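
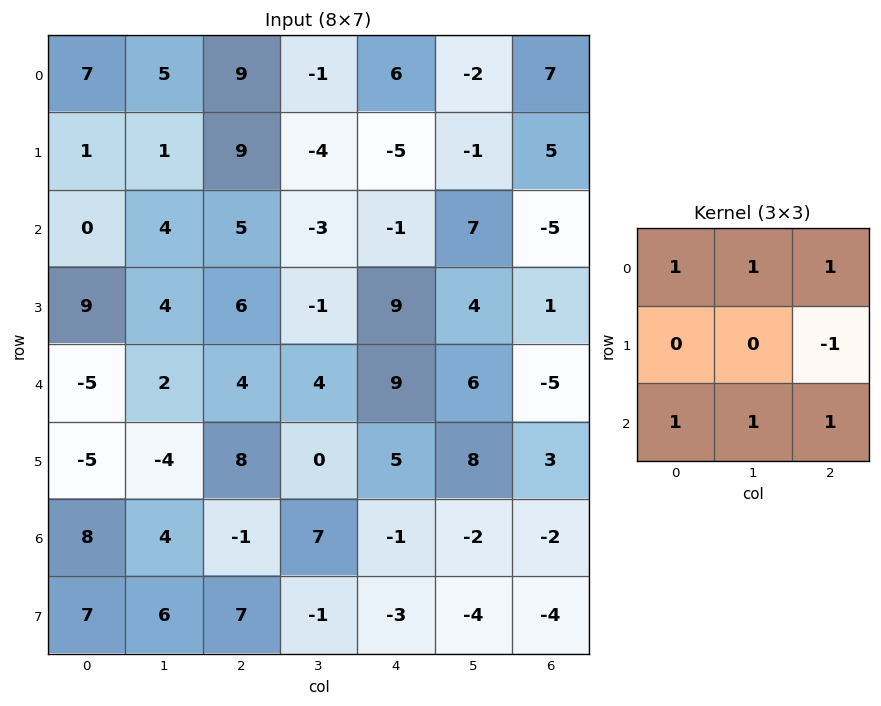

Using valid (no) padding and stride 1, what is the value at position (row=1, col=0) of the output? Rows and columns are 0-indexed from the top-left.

25

The receptive field on the input at this output position is [1 1 9 / 0 4 5 / 9 4 6]. Elementwise product with the kernel and sum: 1·1 + 1·1 + 9·1 + 5·-1 + 9·1 + 4·1 + 6·1.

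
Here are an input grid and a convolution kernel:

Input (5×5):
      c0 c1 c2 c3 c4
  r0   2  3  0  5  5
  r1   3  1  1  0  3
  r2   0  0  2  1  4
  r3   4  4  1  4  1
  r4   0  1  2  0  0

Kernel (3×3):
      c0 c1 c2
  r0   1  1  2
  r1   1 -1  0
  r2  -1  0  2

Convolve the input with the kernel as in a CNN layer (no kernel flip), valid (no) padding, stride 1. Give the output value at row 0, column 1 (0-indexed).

15

The receptive field on the input at this output position is [3 0 5 / 1 1 0 / 0 2 1]. Elementwise product with the kernel and sum: 3·1 + 0·1 + 5·2 + 1·1 + 1·-1 + 0·-1 + 1·2.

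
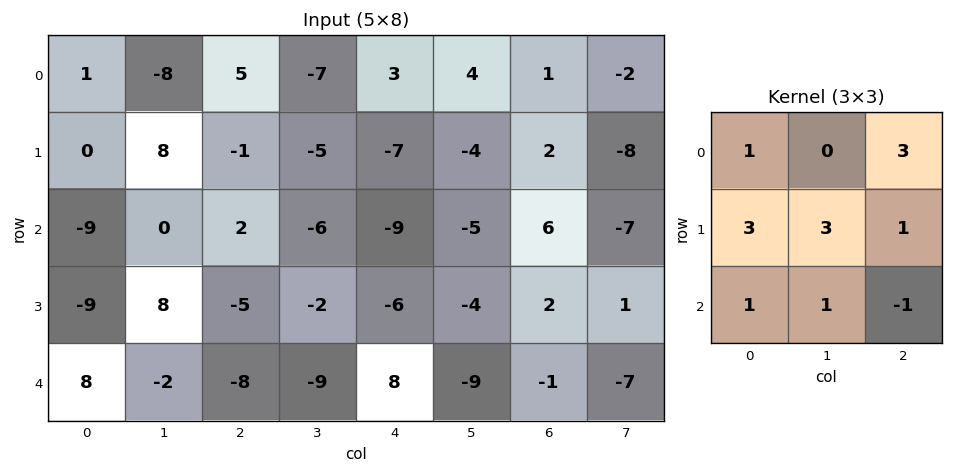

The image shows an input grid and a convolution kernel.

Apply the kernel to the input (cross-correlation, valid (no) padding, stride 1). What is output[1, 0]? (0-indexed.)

The receptive field on the input at this output position is [0 8 -1 / -9 0 2 / -9 8 -5]. Elementwise product with the kernel and sum: 0·1 + -1·3 + -9·3 + 0·3 + 2·1 + -9·1 + 8·1 + -5·-1.

-24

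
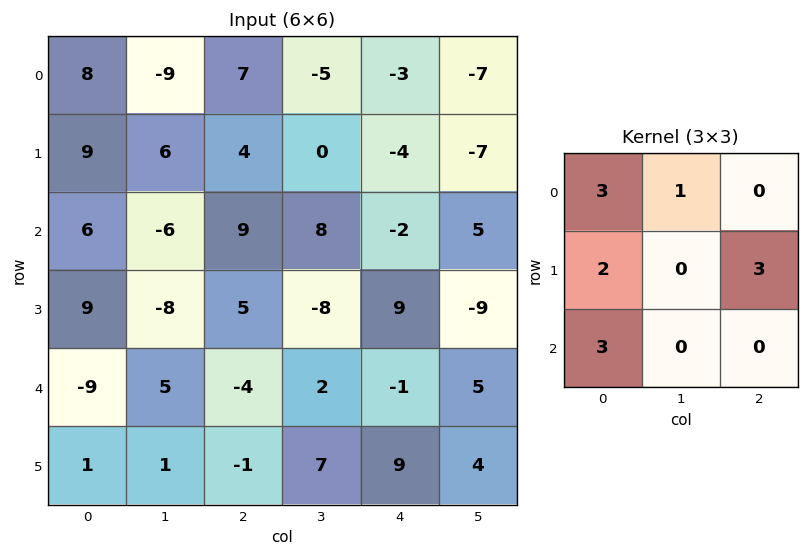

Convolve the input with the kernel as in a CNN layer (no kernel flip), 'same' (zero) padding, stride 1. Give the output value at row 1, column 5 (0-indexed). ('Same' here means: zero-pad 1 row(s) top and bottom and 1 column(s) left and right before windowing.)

The receptive field on the zero-padded input at this output position is [-3 -7 0 / -4 -7 0 / -2 5 0]. Elementwise product with the kernel and sum: -3·3 + -7·1 + -4·2 + 0·3 + -2·3.

-30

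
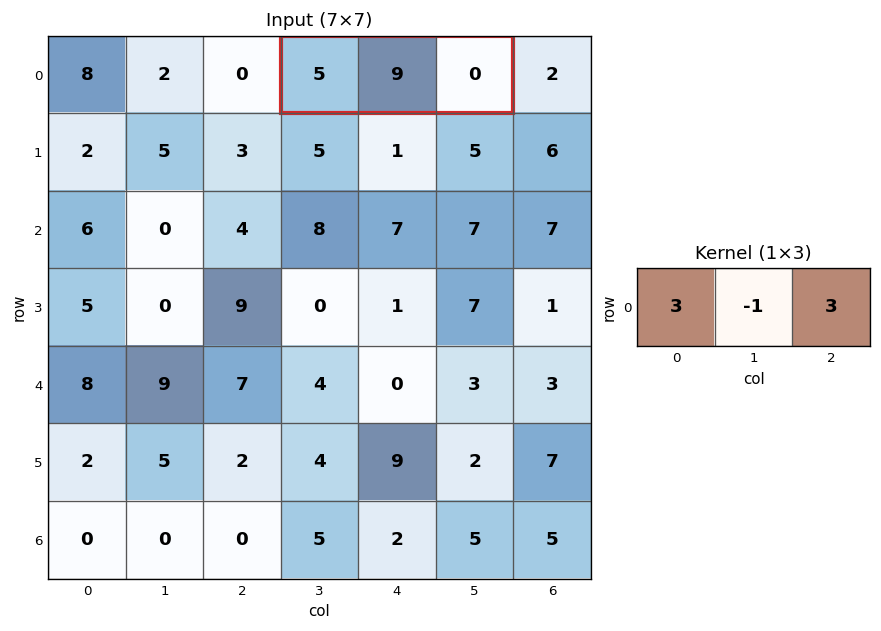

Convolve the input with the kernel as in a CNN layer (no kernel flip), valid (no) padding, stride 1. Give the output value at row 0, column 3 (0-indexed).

The receptive field on the input at this output position is [5 9 0]. Elementwise product with the kernel and sum: 5·3 + 9·-1 + 0·3.

6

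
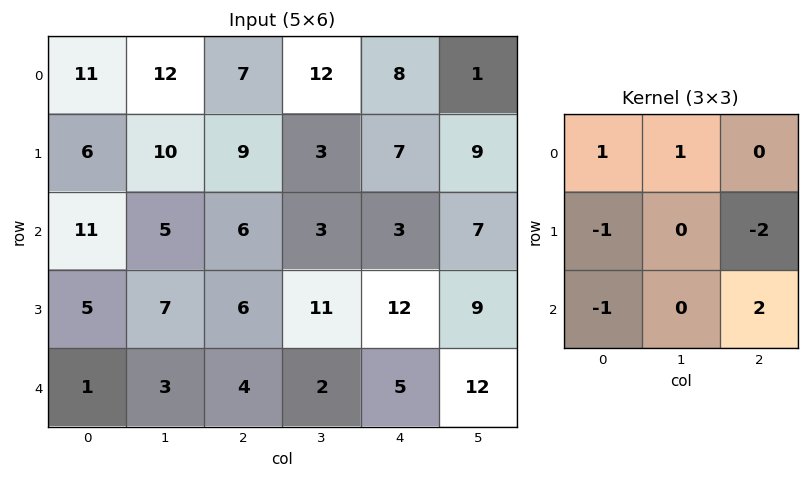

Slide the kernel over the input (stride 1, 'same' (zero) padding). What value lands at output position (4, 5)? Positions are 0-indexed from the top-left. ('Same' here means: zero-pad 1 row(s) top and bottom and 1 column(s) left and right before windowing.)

16

The receptive field on the zero-padded input at this output position is [12 9 0 / 5 12 0 / 0 0 0]. Elementwise product with the kernel and sum: 12·1 + 9·1 + 5·-1 + 0·-2 + 0·-1 + 0·2.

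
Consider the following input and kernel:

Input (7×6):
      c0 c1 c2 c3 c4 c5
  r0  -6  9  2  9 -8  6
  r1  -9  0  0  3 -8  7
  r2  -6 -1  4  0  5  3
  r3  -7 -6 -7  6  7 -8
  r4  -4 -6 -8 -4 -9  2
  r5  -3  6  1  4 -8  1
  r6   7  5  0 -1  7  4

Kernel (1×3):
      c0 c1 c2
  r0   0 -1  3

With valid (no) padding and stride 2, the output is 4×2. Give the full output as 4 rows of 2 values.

Output[0,0]: The receptive field on the input at this output position is [-6 9 2]. Elementwise product with the kernel and sum: 9·-1 + 2·3.

-3 -33
13 15
-18 -23
-5 22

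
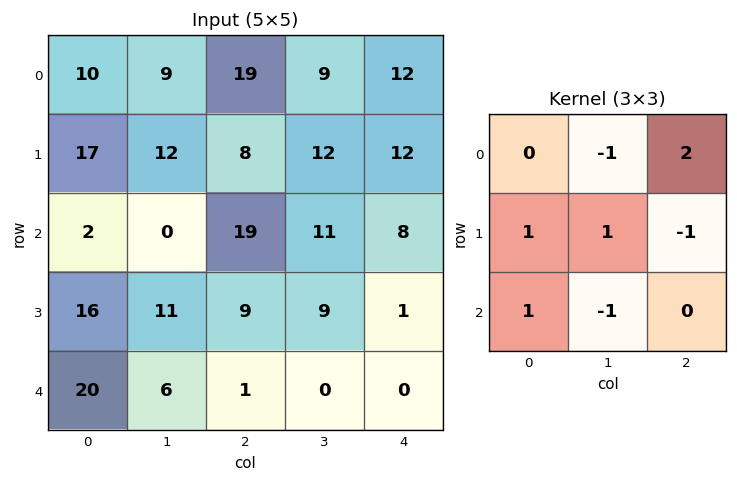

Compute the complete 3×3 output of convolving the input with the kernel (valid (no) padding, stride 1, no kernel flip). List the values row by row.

Output[0,0]: The receptive field on the input at this output position is [10 9 19 / 17 12 8 / 2 0 19]. Elementwise product with the kernel and sum: 9·-1 + 19·2 + 17·1 + 12·1 + 8·-1 + 2·1 + 0·-1.
Output[0,1]: The receptive field on the input at this output position is [9 19 9 / 12 8 12 / 0 19 11]. Elementwise product with the kernel and sum: 19·-1 + 9·2 + 12·1 + 8·1 + 12·-1 + 0·1 + 19·-1.

52 -12 31
-8 26 34
70 19 23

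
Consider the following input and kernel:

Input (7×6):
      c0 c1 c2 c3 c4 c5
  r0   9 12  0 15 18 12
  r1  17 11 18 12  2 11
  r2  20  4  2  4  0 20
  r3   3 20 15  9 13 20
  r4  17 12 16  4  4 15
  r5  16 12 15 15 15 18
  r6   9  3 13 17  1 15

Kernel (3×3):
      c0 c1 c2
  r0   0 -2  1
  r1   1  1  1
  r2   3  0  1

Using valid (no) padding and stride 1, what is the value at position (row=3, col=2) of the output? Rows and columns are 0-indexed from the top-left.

The receptive field on the input at this output position is [15 9 13 / 16 4 4 / 15 15 15]. Elementwise product with the kernel and sum: 9·-2 + 13·1 + 16·1 + 4·1 + 4·1 + 15·3 + 15·1.

79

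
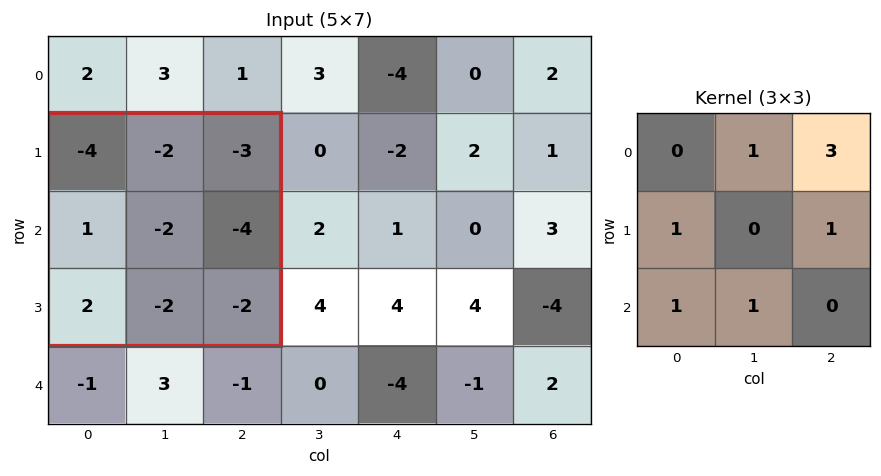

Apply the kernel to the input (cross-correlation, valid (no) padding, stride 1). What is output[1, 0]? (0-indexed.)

-14

The receptive field on the input at this output position is [-4 -2 -3 / 1 -2 -4 / 2 -2 -2]. Elementwise product with the kernel and sum: -2·1 + -3·3 + 1·1 + -4·1 + 2·1 + -2·1.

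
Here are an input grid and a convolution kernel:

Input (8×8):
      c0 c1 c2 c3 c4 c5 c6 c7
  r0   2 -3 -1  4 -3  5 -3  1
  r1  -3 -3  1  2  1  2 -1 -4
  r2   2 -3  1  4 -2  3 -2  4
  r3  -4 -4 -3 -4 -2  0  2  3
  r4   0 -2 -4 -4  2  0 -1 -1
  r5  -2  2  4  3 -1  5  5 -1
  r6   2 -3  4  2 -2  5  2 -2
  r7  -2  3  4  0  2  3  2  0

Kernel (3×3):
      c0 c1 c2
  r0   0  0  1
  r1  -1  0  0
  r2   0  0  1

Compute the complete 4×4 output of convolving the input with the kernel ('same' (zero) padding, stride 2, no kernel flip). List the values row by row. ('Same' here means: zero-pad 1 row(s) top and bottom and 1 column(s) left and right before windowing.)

Output[0,0]: The receptive field on the zero-padded input at this output position is [0 0 0 / 0 2 -3 / 0 -3 -3]. Elementwise product with the kernel and sum: 0·1 + 0·-1 + -3·1.

-3 5 -2 -9
-7 1 -2 -4
-2 1 9 2
5 6 6 -6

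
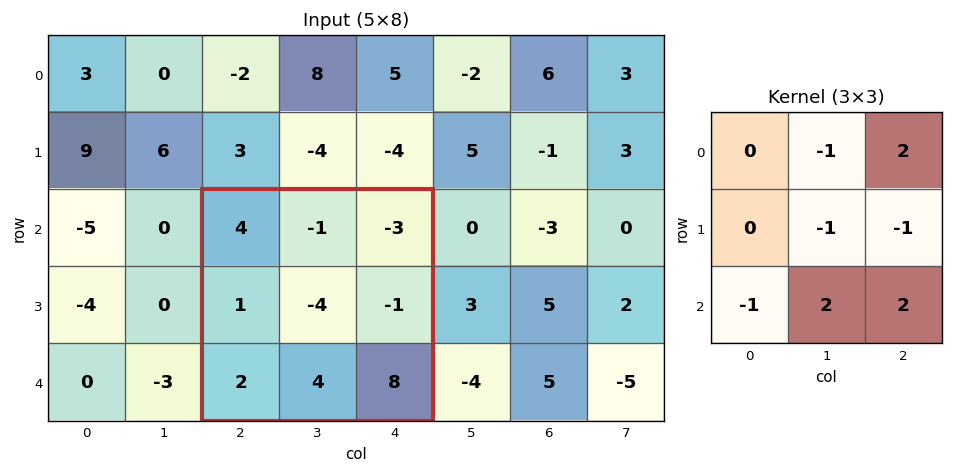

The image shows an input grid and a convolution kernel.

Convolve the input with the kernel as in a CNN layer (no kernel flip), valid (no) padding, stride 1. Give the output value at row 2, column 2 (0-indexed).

22

The receptive field on the input at this output position is [4 -1 -3 / 1 -4 -1 / 2 4 8]. Elementwise product with the kernel and sum: -1·-1 + -3·2 + -4·-1 + -1·-1 + 2·-1 + 4·2 + 8·2.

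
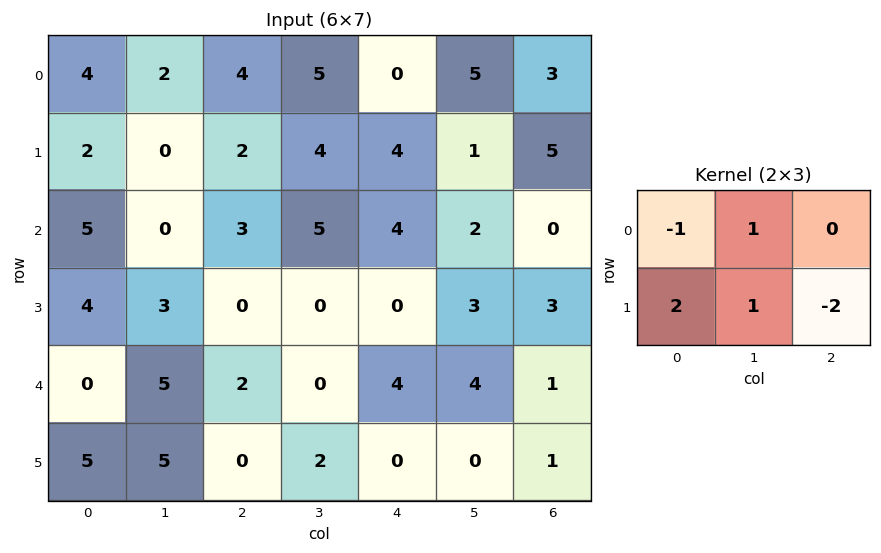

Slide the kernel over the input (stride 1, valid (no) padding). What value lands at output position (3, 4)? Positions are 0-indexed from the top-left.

13

The receptive field on the input at this output position is [0 3 3 / 4 4 1]. Elementwise product with the kernel and sum: 0·-1 + 3·1 + 4·2 + 4·1 + 1·-2.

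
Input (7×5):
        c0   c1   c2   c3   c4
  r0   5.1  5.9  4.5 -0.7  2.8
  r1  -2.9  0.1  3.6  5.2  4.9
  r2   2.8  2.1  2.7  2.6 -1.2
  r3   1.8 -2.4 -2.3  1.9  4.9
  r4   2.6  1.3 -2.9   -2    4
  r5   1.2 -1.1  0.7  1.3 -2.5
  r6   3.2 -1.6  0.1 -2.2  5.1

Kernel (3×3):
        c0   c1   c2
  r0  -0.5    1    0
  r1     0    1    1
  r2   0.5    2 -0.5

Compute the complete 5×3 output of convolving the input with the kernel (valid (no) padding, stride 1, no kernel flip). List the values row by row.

Output[0,0]: The receptive field on the input at this output position is [5.1 5.9 4.5 / -2.9 0.1 3.6 / 2.8 2.1 2.7]. Elementwise product with the kernel and sum: 5.1·-0.5 + 5.9·1 + 0.1·1 + 3.6·1 + 2.8·0.5 + 2.1·2 + 2.7·-0.5.

11.3 15.5 14.3
3.6 2.1 5
1.35 -2.9 0.6
-6.85 -5.8 9.25
-2.05 -1.05 -8.65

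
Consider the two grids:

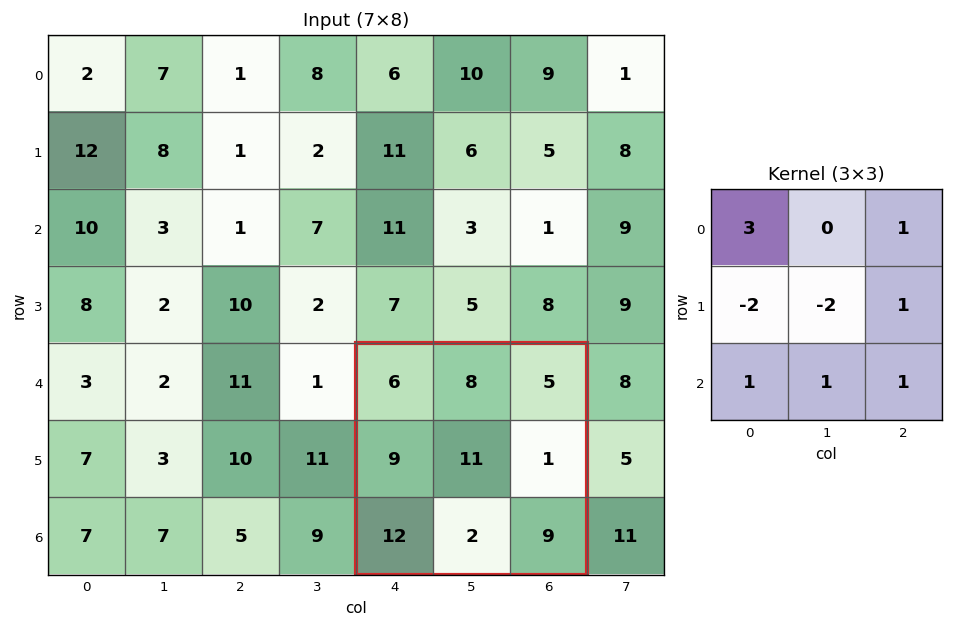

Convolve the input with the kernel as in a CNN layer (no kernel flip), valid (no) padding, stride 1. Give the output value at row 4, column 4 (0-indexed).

The receptive field on the input at this output position is [6 8 5 / 9 11 1 / 12 2 9]. Elementwise product with the kernel and sum: 6·3 + 5·1 + 9·-2 + 11·-2 + 1·1 + 12·1 + 2·1 + 9·1.

7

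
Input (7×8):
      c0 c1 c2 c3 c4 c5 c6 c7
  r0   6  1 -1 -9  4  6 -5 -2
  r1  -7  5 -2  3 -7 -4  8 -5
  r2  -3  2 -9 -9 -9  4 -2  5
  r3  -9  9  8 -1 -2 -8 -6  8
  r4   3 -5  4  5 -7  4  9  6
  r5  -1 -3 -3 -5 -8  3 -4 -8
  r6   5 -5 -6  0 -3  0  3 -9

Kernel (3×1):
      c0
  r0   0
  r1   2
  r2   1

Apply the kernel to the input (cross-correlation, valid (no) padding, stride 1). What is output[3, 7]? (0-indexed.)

4

The receptive field on the input at this output position is [8 / 6 / -8]. Elementwise product with the kernel and sum: 6·2 + -8·1.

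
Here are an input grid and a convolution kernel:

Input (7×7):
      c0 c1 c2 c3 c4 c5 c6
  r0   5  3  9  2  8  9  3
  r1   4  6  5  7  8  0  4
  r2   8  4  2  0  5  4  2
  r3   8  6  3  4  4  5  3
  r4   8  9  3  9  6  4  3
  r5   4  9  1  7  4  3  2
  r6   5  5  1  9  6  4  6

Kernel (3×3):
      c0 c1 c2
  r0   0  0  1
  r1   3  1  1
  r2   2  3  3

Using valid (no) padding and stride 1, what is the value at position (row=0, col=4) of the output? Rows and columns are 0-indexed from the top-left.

The receptive field on the input at this output position is [8 9 3 / 8 0 4 / 5 4 2]. Elementwise product with the kernel and sum: 3·1 + 8·3 + 0·1 + 4·1 + 5·2 + 4·3 + 2·3.

59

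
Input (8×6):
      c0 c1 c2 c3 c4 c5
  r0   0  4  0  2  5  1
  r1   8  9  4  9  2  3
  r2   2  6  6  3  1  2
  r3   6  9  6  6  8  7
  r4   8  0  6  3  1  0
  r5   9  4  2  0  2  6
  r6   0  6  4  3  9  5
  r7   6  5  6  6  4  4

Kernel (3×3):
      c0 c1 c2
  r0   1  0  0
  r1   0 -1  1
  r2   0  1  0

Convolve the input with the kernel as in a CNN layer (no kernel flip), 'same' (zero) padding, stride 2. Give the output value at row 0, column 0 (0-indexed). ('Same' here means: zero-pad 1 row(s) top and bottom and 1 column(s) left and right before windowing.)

12

The receptive field on the zero-padded input at this output position is [0 0 0 / 0 0 4 / 0 8 9]. Elementwise product with the kernel and sum: 0·1 + 0·-1 + 4·1 + 8·1.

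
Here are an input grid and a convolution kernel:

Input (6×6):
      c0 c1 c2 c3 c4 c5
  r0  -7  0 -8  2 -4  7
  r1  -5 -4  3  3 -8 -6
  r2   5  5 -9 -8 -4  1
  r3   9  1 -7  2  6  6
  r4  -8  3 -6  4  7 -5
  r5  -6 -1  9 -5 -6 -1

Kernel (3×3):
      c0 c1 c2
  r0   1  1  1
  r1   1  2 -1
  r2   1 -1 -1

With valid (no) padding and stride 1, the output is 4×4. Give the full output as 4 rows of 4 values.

-22 15 10 -7
33 3 -38 -38
14 -22 -47 -1
-7 -22 16 39

Output[0,0]: The receptive field on the input at this output position is [-7 0 -8 / -5 -4 3 / 5 5 -9]. Elementwise product with the kernel and sum: -7·1 + 0·1 + -8·1 + -5·1 + -4·2 + 3·-1 + 5·1 + 5·-1 + -9·-1.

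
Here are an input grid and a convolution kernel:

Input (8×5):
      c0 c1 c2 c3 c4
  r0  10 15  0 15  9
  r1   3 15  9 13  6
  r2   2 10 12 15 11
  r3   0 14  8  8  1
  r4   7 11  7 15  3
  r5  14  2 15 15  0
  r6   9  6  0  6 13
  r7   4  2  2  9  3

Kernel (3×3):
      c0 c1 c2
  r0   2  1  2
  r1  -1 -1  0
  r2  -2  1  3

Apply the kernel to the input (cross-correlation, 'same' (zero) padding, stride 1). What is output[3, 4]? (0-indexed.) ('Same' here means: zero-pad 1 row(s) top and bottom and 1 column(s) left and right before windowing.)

The receptive field on the zero-padded input at this output position is [15 11 0 / 8 1 0 / 15 3 0]. Elementwise product with the kernel and sum: 15·2 + 11·1 + 0·2 + 8·-1 + 1·-1 + 15·-2 + 3·1 + 0·3.

5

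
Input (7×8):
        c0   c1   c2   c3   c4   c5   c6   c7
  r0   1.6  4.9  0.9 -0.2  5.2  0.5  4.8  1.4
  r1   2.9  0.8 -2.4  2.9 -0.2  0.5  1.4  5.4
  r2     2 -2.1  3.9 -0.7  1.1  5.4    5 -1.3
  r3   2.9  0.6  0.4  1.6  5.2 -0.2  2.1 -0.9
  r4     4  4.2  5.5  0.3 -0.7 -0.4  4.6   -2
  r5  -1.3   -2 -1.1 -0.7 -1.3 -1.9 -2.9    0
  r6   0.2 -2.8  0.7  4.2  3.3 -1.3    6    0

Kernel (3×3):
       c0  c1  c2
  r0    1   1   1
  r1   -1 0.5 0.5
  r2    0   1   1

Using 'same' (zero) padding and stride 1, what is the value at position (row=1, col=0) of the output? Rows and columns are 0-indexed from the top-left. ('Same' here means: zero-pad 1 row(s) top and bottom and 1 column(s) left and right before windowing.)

The receptive field on the zero-padded input at this output position is [0 1.6 4.9 / 0 2.9 0.8 / 0 2 -2.1]. Elementwise product with the kernel and sum: 0·1 + 1.6·1 + 4.9·1 + 0·-1 + 2.9·0.5 + 0.8·0.5 + 2·1 + -2.1·1.

8.25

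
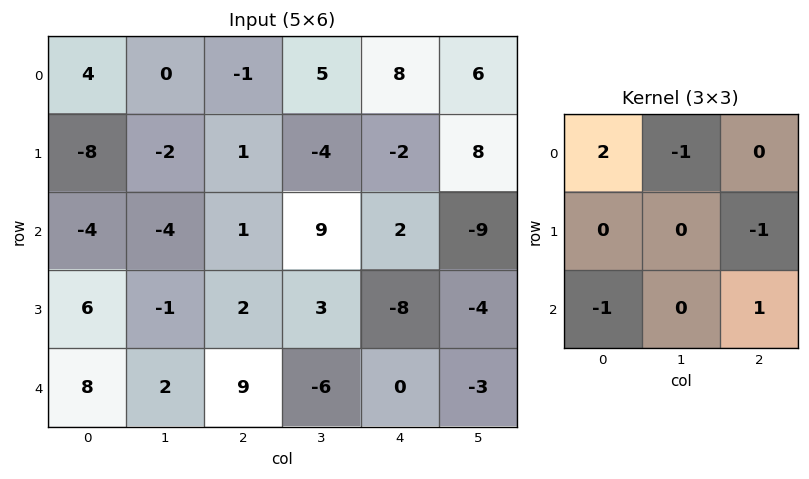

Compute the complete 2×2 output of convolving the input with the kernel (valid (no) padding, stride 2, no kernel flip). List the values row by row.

Output[0,0]: The receptive field on the input at this output position is [4 0 -1 / -8 -2 1 / -4 -4 1]. Elementwise product with the kernel and sum: 4·2 + 0·-1 + 1·-1 + -4·-1 + 1·1.
Output[0,1]: The receptive field on the input at this output position is [-1 5 8 / 1 -4 -2 / 1 9 2]. Elementwise product with the kernel and sum: -1·2 + 5·-1 + -2·-1 + 1·-1 + 2·1.

12 -4
-5 -8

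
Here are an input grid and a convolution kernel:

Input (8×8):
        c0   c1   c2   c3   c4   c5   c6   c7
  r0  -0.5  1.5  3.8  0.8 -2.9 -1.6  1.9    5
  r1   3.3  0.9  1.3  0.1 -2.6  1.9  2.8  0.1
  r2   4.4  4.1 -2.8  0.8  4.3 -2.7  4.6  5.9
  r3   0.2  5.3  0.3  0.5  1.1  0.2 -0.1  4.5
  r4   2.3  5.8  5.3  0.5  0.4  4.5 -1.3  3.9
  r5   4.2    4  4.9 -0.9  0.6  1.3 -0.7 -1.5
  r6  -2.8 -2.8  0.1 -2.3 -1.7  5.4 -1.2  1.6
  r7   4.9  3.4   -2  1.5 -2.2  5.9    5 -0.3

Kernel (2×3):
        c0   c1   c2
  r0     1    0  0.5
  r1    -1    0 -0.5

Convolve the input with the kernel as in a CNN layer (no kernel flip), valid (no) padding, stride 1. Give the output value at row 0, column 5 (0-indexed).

-1.05

The receptive field on the input at this output position is [-1.6 1.9 5 / 1.9 2.8 0.1]. Elementwise product with the kernel and sum: -1.6·1 + 5·0.5 + 1.9·-1 + 0.1·-0.5.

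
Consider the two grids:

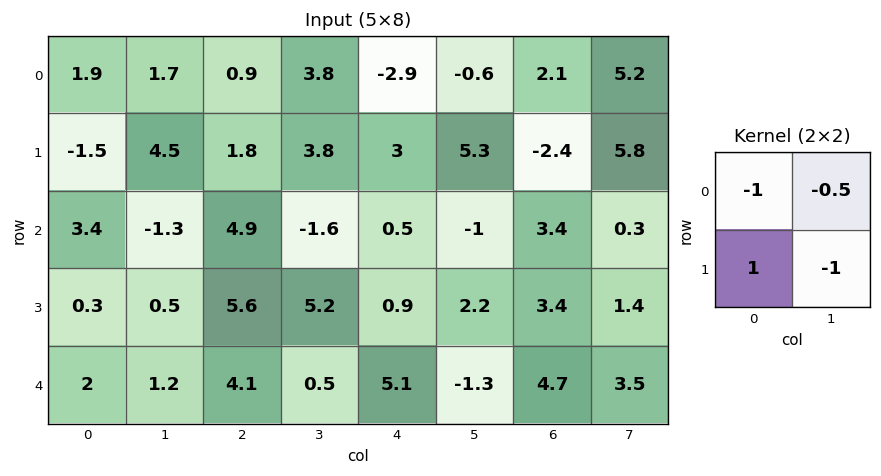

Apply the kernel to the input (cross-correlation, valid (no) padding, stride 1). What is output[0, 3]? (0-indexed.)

-1.55

The receptive field on the input at this output position is [3.8 -2.9 / 3.8 3]. Elementwise product with the kernel and sum: 3.8·-1 + -2.9·-0.5 + 3.8·1 + 3·-1.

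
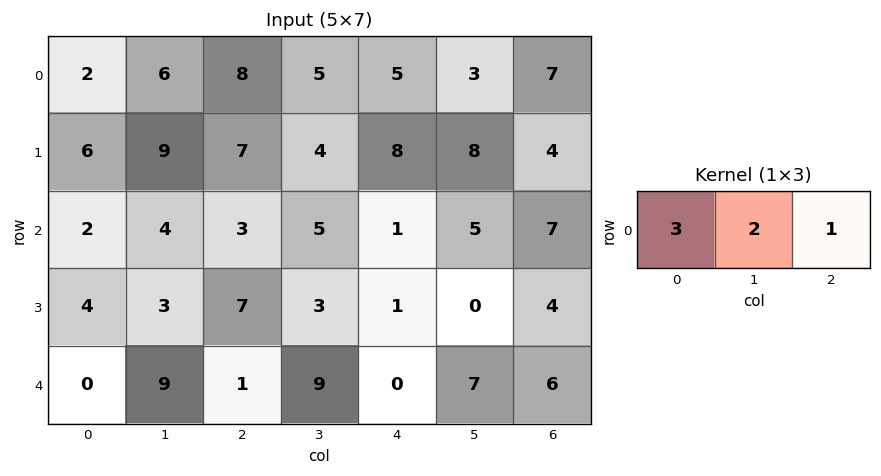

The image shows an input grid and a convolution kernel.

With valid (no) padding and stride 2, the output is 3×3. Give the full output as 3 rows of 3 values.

Output[0,0]: The receptive field on the input at this output position is [2 6 8]. Elementwise product with the kernel and sum: 2·3 + 6·2 + 8·1.
Output[0,1]: The receptive field on the input at this output position is [8 5 5]. Elementwise product with the kernel and sum: 8·3 + 5·2 + 5·1.

26 39 28
17 20 20
19 21 20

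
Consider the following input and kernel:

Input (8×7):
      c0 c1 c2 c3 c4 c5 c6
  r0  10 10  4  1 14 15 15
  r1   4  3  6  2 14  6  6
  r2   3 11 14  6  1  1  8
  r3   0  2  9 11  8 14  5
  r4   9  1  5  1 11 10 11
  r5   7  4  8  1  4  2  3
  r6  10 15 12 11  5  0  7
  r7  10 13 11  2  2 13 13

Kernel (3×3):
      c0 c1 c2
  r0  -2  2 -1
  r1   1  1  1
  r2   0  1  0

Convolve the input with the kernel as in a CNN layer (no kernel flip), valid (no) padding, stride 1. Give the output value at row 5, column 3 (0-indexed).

22

The receptive field on the input at this output position is [1 4 2 / 11 5 0 / 2 2 13]. Elementwise product with the kernel and sum: 1·-2 + 4·2 + 2·-1 + 11·1 + 5·1 + 0·1 + 2·1.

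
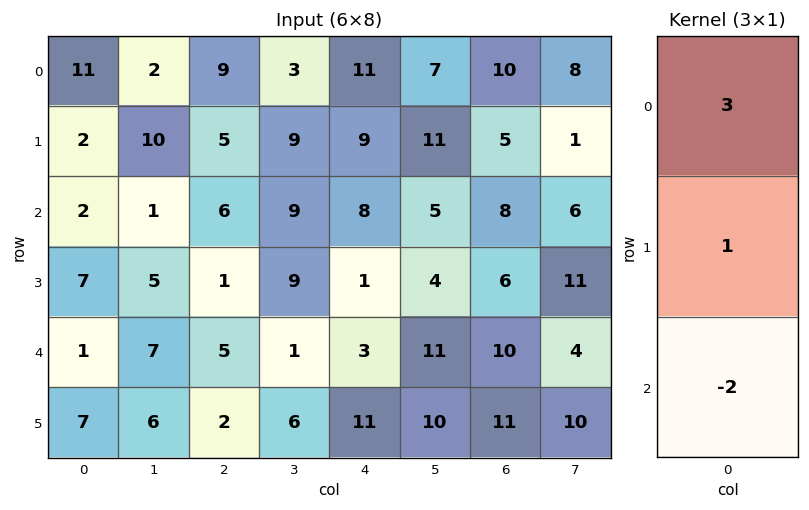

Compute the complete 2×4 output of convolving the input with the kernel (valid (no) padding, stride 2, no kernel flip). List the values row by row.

31 20 26 19
11 9 19 10

Output[0,0]: The receptive field on the input at this output position is [11 / 2 / 2]. Elementwise product with the kernel and sum: 11·3 + 2·1 + 2·-2.
Output[0,1]: The receptive field on the input at this output position is [9 / 5 / 6]. Elementwise product with the kernel and sum: 9·3 + 5·1 + 6·-2.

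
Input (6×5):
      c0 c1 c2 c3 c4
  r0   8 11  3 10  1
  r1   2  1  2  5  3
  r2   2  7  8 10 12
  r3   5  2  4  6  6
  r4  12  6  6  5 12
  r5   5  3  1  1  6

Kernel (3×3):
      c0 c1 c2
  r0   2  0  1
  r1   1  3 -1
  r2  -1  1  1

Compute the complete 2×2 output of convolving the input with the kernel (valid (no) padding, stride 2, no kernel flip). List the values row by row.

35 35
19 55

Output[0,0]: The receptive field on the input at this output position is [8 11 3 / 2 1 2 / 2 7 8]. Elementwise product with the kernel and sum: 8·2 + 3·1 + 2·1 + 1·3 + 2·-1 + 2·-1 + 7·1 + 8·1.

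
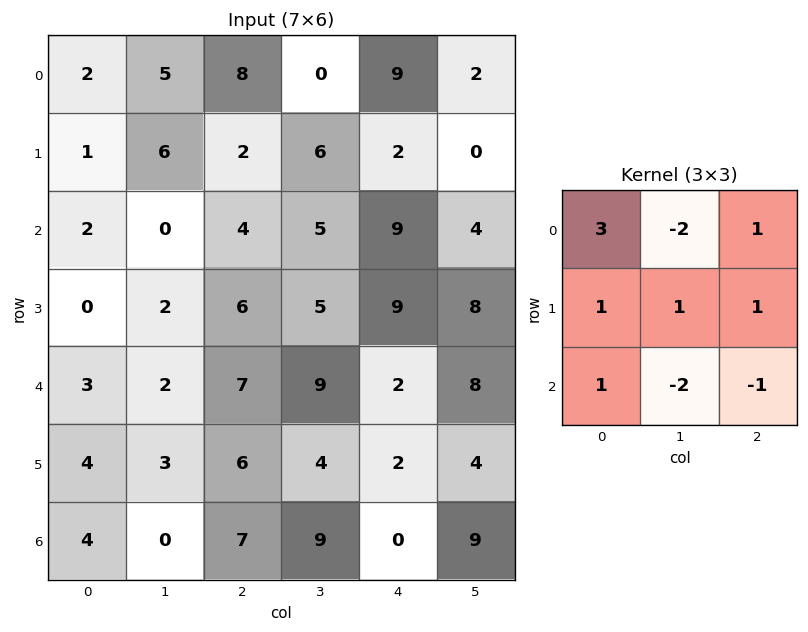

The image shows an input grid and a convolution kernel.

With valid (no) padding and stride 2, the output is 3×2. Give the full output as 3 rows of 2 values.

Output[0,0]: The receptive field on the input at this output position is [2 5 8 / 1 6 2 / 2 0 4]. Elementwise product with the kernel and sum: 2·3 + 5·-2 + 8·1 + 1·1 + 6·1 + 2·1 + 2·1 + 0·-2 + 4·-1.

11 28
10 18
22 6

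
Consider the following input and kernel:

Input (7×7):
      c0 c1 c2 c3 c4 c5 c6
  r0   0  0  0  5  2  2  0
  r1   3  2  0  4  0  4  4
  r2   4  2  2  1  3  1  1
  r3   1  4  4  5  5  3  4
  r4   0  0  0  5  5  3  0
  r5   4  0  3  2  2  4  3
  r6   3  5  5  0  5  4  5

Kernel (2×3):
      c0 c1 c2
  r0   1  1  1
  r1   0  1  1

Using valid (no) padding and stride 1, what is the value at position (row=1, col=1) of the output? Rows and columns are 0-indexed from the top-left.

9

The receptive field on the input at this output position is [2 0 4 / 2 2 1]. Elementwise product with the kernel and sum: 2·1 + 0·1 + 4·1 + 2·1 + 1·1.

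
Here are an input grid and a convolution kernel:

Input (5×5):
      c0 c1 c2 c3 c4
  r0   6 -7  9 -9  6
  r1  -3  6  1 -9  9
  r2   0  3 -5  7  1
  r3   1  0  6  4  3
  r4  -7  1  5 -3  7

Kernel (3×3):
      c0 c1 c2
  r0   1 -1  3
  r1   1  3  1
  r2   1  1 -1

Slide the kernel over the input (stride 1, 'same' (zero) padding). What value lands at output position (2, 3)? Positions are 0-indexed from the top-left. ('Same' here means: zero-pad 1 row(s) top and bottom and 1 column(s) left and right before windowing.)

61

The receptive field on the zero-padded input at this output position is [1 -9 9 / -5 7 1 / 6 4 3]. Elementwise product with the kernel and sum: 1·1 + -9·-1 + 9·3 + -5·1 + 7·3 + 1·1 + 6·1 + 4·1 + 3·-1.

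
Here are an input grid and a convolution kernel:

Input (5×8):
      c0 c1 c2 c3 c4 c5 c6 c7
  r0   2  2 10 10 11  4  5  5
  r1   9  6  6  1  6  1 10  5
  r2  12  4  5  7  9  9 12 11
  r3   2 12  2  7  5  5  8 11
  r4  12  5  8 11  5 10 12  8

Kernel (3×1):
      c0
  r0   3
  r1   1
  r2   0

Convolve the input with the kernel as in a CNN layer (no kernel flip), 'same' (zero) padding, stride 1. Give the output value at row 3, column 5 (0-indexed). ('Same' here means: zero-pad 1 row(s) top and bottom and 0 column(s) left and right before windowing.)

The receptive field on the zero-padded input at this output position is [9 / 5 / 10]. Elementwise product with the kernel and sum: 9·3 + 5·1.

32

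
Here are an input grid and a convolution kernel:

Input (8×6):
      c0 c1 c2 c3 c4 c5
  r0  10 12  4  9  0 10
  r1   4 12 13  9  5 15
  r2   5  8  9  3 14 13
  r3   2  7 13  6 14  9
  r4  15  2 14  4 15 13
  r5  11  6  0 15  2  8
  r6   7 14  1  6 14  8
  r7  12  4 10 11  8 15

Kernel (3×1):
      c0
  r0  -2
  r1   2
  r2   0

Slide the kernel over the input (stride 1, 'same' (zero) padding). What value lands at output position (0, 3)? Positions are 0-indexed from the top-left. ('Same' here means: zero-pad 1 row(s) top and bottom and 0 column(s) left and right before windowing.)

18

The receptive field on the zero-padded input at this output position is [0 / 9 / 9]. Elementwise product with the kernel and sum: 0·-2 + 9·2.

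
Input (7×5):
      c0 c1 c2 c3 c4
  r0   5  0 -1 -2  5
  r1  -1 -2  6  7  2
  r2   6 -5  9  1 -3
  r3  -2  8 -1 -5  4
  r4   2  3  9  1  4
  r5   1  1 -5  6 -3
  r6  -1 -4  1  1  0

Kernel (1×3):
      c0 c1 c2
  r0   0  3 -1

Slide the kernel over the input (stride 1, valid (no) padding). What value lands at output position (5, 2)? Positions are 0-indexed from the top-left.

The receptive field on the input at this output position is [-5 6 -3]. Elementwise product with the kernel and sum: 6·3 + -3·-1.

21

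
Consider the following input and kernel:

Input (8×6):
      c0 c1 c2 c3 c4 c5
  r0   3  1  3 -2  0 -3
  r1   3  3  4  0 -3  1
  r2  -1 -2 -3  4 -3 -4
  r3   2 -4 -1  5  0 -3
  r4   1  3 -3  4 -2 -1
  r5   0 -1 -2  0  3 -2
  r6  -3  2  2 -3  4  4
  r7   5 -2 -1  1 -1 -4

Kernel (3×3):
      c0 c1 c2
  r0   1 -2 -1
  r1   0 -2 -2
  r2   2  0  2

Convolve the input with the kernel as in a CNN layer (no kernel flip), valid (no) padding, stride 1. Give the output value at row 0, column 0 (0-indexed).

-24

The receptive field on the input at this output position is [3 1 3 / 3 3 4 / -1 -2 -3]. Elementwise product with the kernel and sum: 3·1 + 1·-2 + 3·-1 + 3·-2 + 4·-2 + -1·2 + -3·2.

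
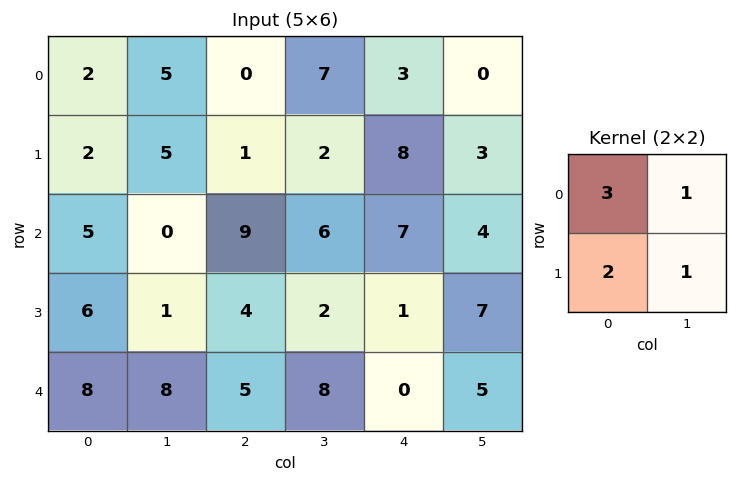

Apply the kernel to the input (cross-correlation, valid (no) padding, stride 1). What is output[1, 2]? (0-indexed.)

29

The receptive field on the input at this output position is [1 2 / 9 6]. Elementwise product with the kernel and sum: 1·3 + 2·1 + 9·2 + 6·1.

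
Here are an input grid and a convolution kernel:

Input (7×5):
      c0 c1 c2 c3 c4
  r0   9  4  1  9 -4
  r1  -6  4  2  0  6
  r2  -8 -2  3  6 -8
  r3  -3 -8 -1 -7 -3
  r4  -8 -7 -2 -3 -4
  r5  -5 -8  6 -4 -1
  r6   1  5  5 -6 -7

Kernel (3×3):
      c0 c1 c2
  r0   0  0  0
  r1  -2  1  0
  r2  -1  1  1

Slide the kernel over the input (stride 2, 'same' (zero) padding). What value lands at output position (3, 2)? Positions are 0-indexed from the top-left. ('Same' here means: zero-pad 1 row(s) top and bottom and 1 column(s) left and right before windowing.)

5

The receptive field on the zero-padded input at this output position is [-4 -1 0 / -6 -7 0 / 0 0 0]. Elementwise product with the kernel and sum: -6·-2 + -7·1 + 0·-1 + 0·1 + 0·1.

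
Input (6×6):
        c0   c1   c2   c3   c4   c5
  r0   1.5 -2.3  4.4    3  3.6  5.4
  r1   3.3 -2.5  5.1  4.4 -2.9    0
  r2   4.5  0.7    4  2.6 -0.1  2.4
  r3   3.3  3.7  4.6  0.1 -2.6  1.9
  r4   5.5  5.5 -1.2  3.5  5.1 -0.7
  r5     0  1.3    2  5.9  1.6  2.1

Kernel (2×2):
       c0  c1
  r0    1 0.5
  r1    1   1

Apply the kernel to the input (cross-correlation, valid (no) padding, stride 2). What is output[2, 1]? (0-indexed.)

8.45

The receptive field on the input at this output position is [-1.2 3.5 / 2 5.9]. Elementwise product with the kernel and sum: -1.2·1 + 3.5·0.5 + 2·1 + 5.9·1.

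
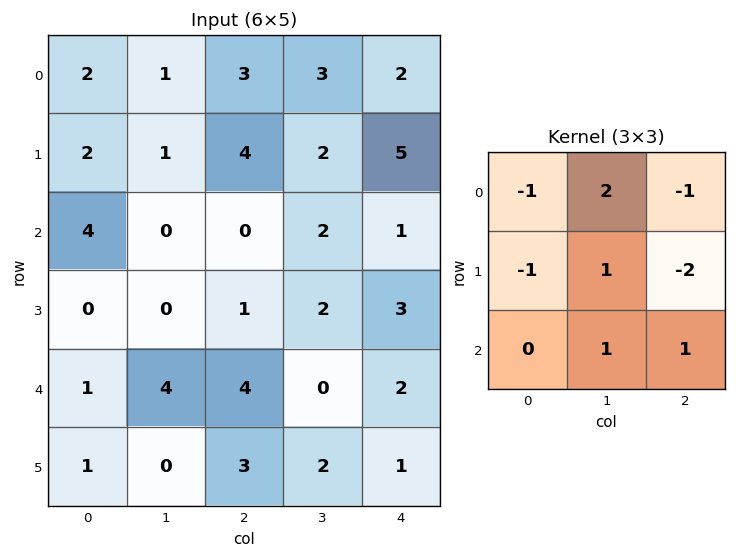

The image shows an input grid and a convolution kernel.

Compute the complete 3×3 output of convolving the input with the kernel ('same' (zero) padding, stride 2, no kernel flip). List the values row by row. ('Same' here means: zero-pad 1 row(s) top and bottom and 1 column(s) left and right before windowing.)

Output[0,0]: The receptive field on the zero-padded input at this output position is [0 0 0 / 0 2 1 / 0 2 1]. Elementwise product with the kernel and sum: 0·-1 + 0·2 + 0·-1 + 0·-1 + 2·1 + 1·-2 + 2·1 + 1·1.
Output[0,1]: The receptive field on the zero-padded input at this output position is [0 0 0 / 1 3 3 / 1 4 2]. Elementwise product with the kernel and sum: 0·-1 + 0·2 + 0·-1 + 1·-1 + 3·1 + 3·-2 + 4·1 + 2·1.

3 2 4
7 4 10
-6 5 7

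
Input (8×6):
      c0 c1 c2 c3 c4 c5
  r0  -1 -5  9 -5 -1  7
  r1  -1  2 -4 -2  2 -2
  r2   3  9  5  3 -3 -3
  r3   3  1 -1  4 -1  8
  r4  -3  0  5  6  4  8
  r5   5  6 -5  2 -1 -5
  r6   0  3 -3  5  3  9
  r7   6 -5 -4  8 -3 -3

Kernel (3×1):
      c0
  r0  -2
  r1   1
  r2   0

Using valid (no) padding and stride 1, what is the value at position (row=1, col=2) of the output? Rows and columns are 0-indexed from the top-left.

13

The receptive field on the input at this output position is [-4 / 5 / -1]. Elementwise product with the kernel and sum: -4·-2 + 5·1.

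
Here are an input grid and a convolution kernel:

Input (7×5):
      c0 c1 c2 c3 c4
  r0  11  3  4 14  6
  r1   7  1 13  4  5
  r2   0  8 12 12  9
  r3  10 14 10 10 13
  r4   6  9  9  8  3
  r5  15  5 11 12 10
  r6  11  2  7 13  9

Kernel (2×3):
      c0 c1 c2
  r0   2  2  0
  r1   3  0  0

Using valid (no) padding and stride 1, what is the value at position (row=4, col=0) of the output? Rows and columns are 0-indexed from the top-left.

75

The receptive field on the input at this output position is [6 9 9 / 15 5 11]. Elementwise product with the kernel and sum: 6·2 + 9·2 + 15·3.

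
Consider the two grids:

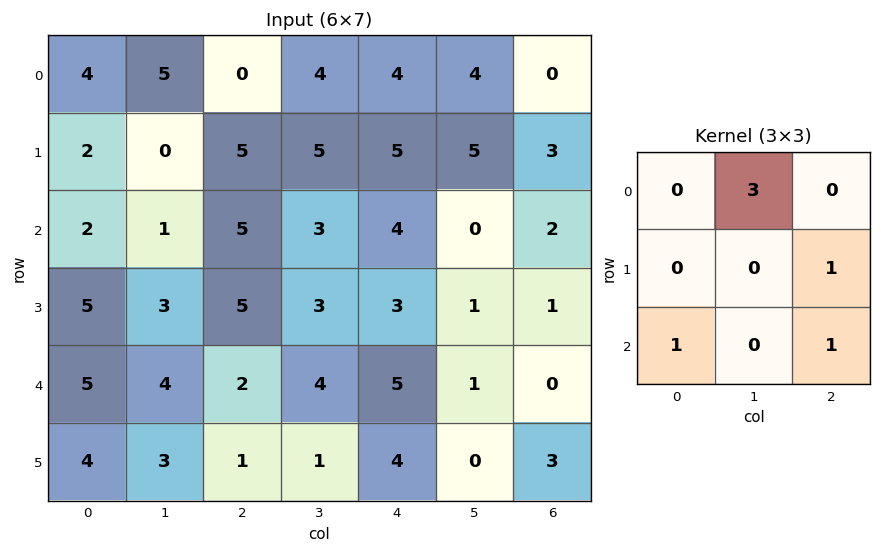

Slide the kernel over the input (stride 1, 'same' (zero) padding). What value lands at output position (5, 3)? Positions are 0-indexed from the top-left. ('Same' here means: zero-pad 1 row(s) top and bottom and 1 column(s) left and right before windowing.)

16

The receptive field on the zero-padded input at this output position is [2 4 5 / 1 1 4 / 0 0 0]. Elementwise product with the kernel and sum: 4·3 + 4·1 + 0·1 + 0·1.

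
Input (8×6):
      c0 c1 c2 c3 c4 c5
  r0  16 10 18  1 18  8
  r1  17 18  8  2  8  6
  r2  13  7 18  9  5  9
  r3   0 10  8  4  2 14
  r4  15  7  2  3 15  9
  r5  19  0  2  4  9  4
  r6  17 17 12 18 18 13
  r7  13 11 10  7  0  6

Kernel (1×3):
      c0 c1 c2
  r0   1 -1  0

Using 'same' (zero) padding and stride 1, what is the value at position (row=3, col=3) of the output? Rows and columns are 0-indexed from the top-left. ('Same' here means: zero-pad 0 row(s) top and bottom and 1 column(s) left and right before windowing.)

The receptive field on the zero-padded input at this output position is [8 4 2]. Elementwise product with the kernel and sum: 8·1 + 4·-1.

4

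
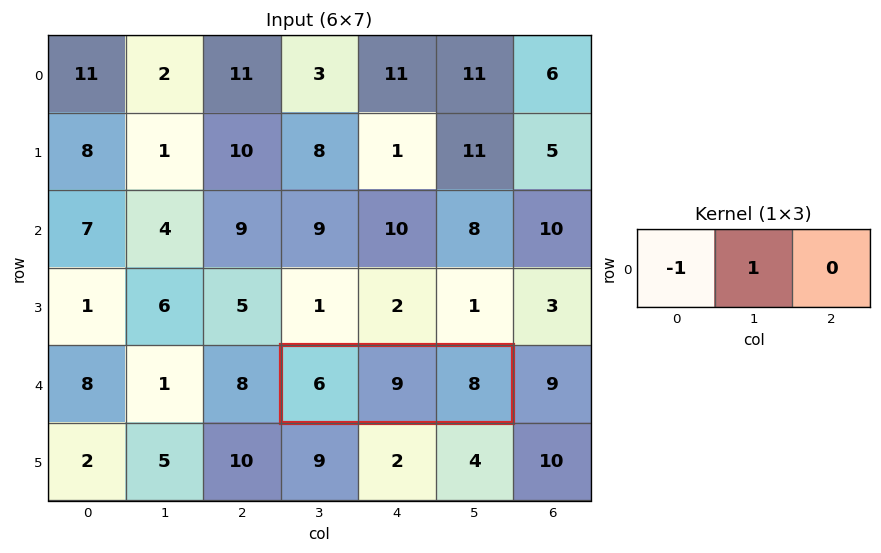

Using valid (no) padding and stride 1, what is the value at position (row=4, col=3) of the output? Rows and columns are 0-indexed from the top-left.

3

The receptive field on the input at this output position is [6 9 8]. Elementwise product with the kernel and sum: 6·-1 + 9·1.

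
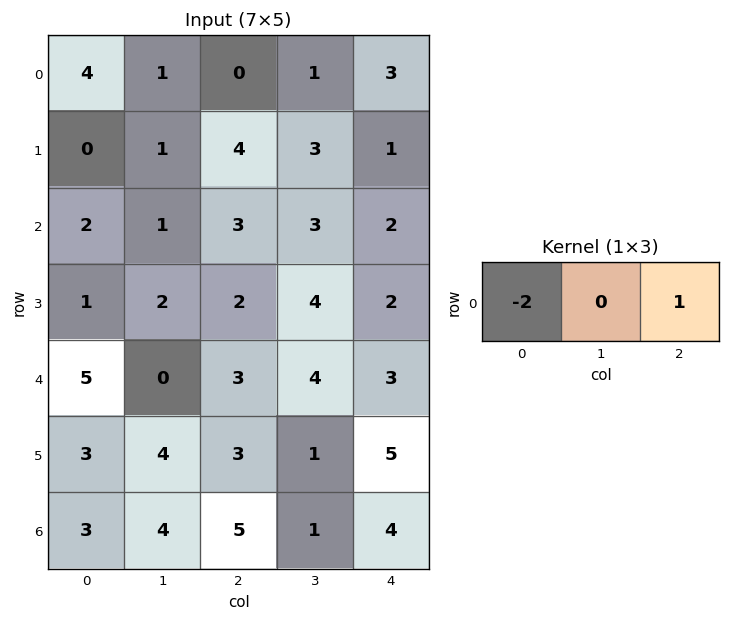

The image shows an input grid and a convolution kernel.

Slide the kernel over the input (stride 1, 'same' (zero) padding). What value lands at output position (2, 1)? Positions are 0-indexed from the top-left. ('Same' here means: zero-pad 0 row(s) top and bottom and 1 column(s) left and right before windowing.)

-1

The receptive field on the zero-padded input at this output position is [2 1 3]. Elementwise product with the kernel and sum: 2·-2 + 3·1.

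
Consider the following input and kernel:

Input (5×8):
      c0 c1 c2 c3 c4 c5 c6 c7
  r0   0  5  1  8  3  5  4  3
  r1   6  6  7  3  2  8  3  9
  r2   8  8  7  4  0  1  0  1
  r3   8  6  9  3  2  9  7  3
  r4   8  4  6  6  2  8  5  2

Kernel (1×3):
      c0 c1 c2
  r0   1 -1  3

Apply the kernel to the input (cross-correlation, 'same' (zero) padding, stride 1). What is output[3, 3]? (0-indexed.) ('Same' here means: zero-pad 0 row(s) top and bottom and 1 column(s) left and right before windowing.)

The receptive field on the zero-padded input at this output position is [9 3 2]. Elementwise product with the kernel and sum: 9·1 + 3·-1 + 2·3.

12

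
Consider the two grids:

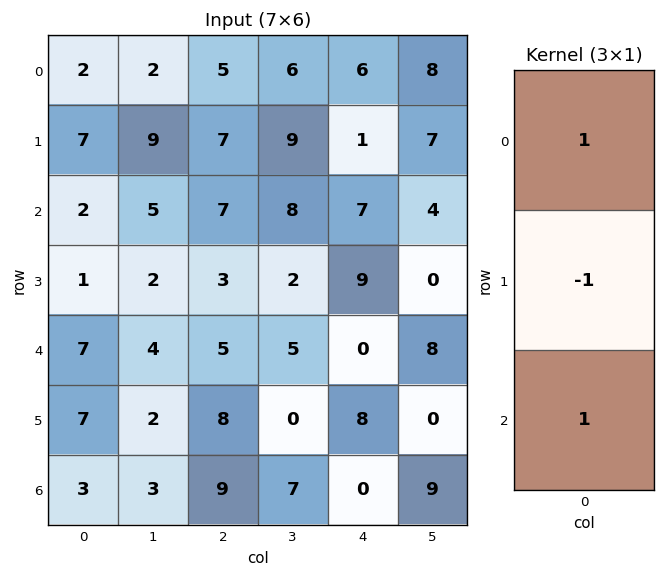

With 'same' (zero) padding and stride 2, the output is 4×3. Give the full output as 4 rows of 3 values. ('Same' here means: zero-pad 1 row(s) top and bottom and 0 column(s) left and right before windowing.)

5 2 -5
6 3 3
1 6 17
4 -1 8

Output[0,0]: The receptive field on the zero-padded input at this output position is [0 / 2 / 7]. Elementwise product with the kernel and sum: 0·1 + 2·-1 + 7·1.
Output[0,1]: The receptive field on the zero-padded input at this output position is [0 / 5 / 7]. Elementwise product with the kernel and sum: 0·1 + 5·-1 + 7·1.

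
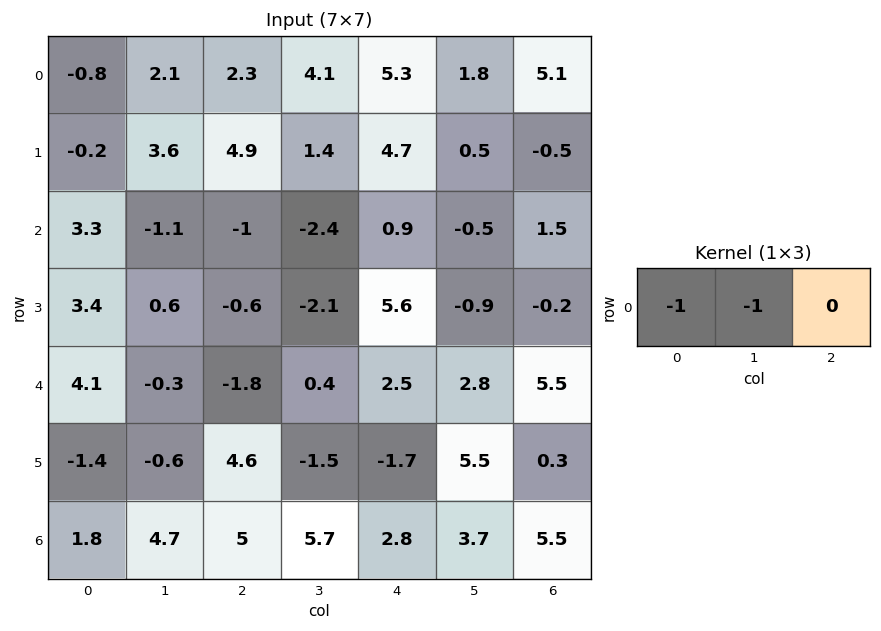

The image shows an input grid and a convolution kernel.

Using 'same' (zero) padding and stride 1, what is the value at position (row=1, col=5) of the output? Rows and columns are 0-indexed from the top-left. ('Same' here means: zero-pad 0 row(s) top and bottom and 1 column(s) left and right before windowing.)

The receptive field on the zero-padded input at this output position is [4.7 0.5 -0.5]. Elementwise product with the kernel and sum: 4.7·-1 + 0.5·-1.

-5.2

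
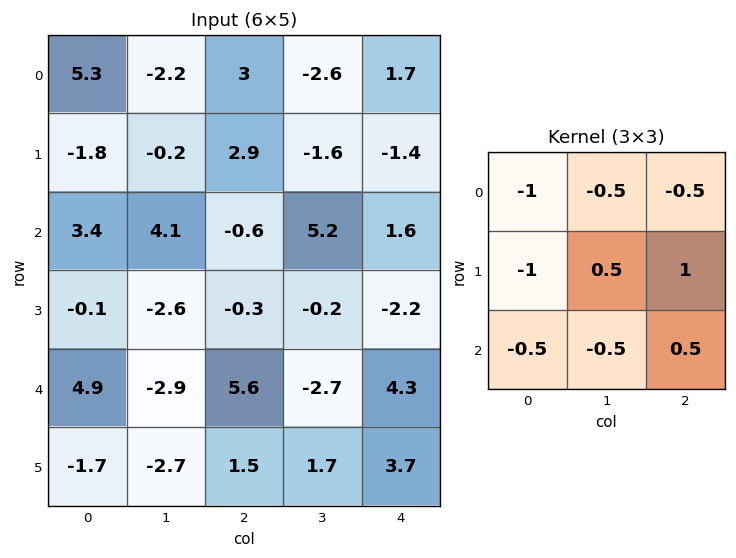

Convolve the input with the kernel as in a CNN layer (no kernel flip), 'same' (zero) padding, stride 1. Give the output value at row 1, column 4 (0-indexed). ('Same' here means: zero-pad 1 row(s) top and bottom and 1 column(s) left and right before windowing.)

-0.75

The receptive field on the zero-padded input at this output position is [-2.6 1.7 0 / -1.6 -1.4 0 / 5.2 1.6 0]. Elementwise product with the kernel and sum: -2.6·-1 + 1.7·-0.5 + 0·-0.5 + -1.6·-1 + -1.4·0.5 + 0·1 + 5.2·-0.5 + 1.6·-0.5 + 0·0.5.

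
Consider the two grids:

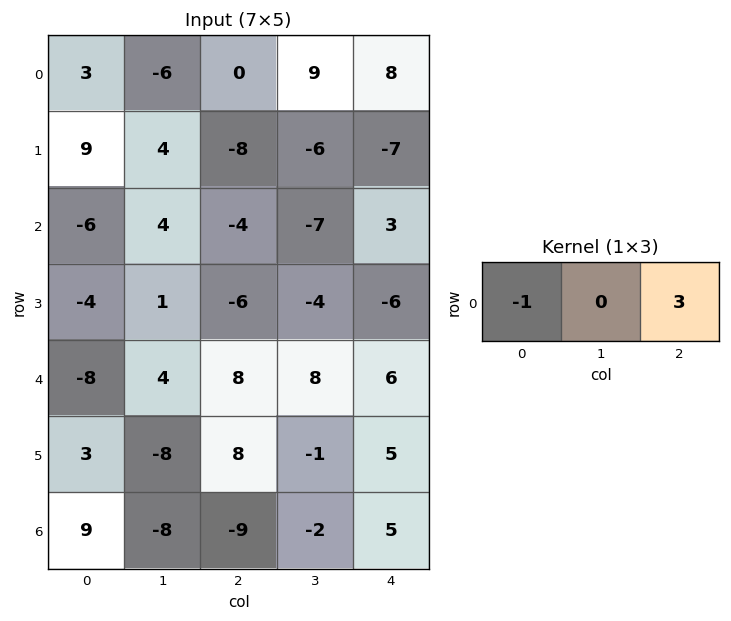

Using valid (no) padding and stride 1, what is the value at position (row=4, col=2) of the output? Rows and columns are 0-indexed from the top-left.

10

The receptive field on the input at this output position is [8 8 6]. Elementwise product with the kernel and sum: 8·-1 + 6·3.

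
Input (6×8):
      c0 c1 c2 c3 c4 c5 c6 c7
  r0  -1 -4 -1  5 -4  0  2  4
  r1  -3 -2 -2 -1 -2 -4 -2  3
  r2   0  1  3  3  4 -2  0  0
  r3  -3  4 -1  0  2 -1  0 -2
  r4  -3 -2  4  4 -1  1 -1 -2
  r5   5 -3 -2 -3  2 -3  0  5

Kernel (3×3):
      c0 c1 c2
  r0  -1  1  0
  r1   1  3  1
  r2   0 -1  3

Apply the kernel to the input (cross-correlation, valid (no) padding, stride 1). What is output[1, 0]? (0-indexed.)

The receptive field on the input at this output position is [-3 -2 -2 / 0 1 3 / -3 4 -1]. Elementwise product with the kernel and sum: -3·-1 + -2·1 + 0·1 + 1·3 + 3·1 + 4·-1 + -1·3.

0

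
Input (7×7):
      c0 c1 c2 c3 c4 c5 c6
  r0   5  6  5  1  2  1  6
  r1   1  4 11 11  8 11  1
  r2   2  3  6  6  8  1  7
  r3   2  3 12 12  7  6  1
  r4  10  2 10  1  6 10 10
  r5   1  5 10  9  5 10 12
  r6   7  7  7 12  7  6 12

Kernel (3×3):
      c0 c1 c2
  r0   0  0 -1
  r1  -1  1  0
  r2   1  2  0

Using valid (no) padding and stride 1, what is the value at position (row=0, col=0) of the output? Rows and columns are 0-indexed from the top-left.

The receptive field on the input at this output position is [5 6 5 / 1 4 11 / 2 3 6]. Elementwise product with the kernel and sum: 5·-1 + 1·-1 + 4·1 + 2·1 + 3·2.

6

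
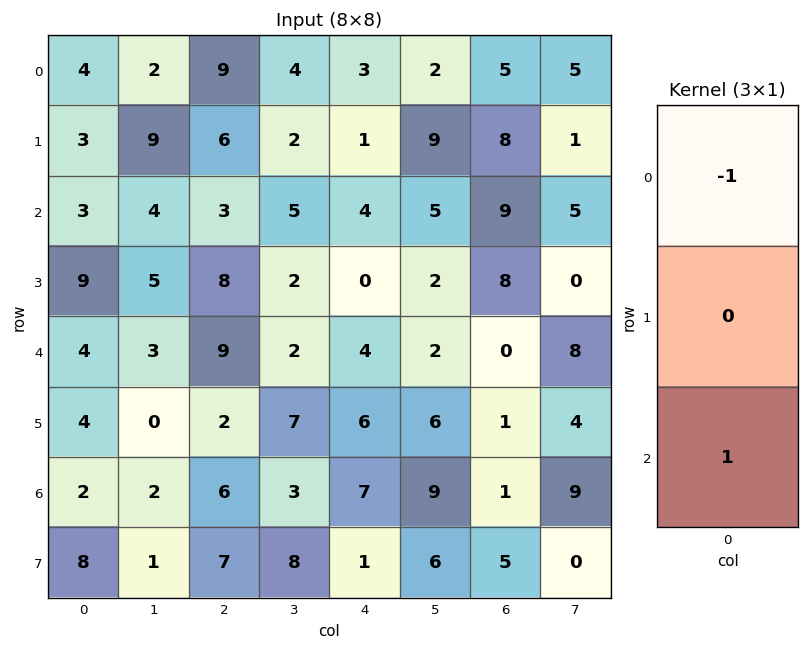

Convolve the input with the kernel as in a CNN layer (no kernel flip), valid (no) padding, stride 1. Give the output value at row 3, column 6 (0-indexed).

The receptive field on the input at this output position is [8 / 0 / 1]. Elementwise product with the kernel and sum: 8·-1 + 1·1.

-7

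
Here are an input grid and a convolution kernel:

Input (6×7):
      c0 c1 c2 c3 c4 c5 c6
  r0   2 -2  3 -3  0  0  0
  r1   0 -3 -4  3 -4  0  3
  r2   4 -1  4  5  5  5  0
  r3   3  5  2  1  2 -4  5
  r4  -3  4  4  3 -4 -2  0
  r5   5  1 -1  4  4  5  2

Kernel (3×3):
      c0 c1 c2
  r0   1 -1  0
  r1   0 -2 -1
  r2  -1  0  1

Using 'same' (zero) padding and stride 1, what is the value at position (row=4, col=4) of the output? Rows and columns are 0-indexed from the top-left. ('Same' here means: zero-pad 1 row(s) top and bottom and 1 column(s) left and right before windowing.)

The receptive field on the zero-padded input at this output position is [1 2 -4 / 3 -4 -2 / 4 4 5]. Elementwise product with the kernel and sum: 1·1 + 2·-1 + -4·-2 + -2·-1 + 4·-1 + 5·1.

10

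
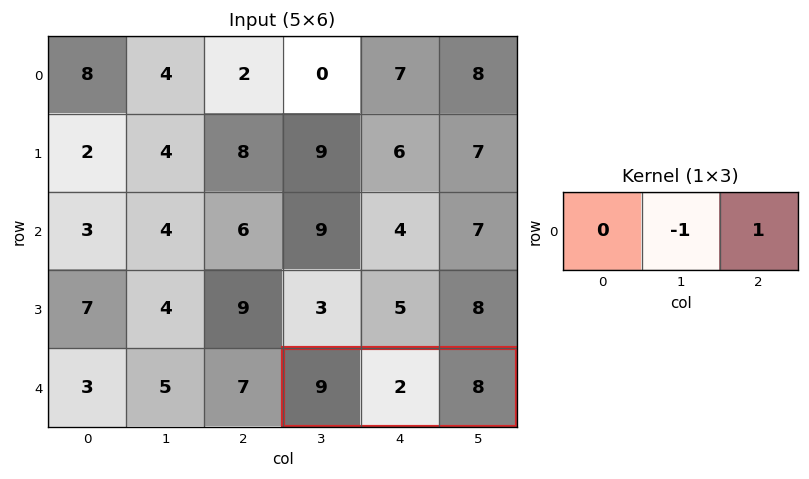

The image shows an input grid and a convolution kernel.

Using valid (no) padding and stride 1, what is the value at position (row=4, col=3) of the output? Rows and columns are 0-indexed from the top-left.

The receptive field on the input at this output position is [9 2 8]. Elementwise product with the kernel and sum: 2·-1 + 8·1.

6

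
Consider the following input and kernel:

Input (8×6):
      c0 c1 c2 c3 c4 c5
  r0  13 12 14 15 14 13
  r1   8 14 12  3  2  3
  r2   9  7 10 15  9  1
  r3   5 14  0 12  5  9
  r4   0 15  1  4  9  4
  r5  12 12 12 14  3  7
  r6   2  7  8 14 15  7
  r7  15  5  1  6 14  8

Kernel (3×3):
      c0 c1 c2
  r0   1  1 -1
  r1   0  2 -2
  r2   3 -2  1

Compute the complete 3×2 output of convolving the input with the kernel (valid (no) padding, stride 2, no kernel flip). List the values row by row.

38 26
5 34
14 29

Output[0,0]: The receptive field on the input at this output position is [13 12 14 / 8 14 12 / 9 7 10]. Elementwise product with the kernel and sum: 13·1 + 12·1 + 14·-1 + 14·2 + 12·-2 + 9·3 + 7·-2 + 10·1.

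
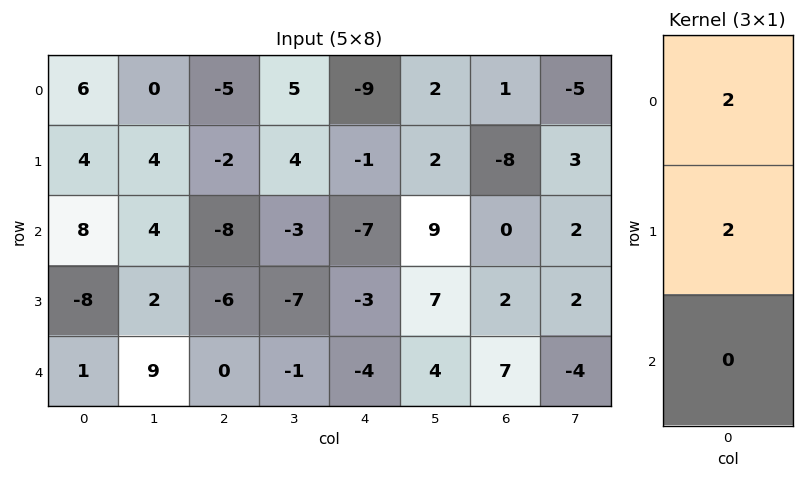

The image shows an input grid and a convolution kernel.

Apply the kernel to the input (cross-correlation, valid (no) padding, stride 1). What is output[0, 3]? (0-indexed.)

18

The receptive field on the input at this output position is [5 / 4 / -3]. Elementwise product with the kernel and sum: 5·2 + 4·2.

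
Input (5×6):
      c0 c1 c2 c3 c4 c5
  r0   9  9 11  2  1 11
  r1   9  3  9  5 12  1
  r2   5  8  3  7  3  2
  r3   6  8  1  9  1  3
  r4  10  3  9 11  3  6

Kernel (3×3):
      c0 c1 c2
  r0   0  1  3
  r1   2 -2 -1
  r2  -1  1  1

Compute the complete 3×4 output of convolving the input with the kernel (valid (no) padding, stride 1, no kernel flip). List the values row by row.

51 2 8 17
24 29 39 16
14 46 4 20

Output[0,0]: The receptive field on the input at this output position is [9 9 11 / 9 3 9 / 5 8 3]. Elementwise product with the kernel and sum: 9·1 + 11·3 + 9·2 + 3·-2 + 9·-1 + 5·-1 + 8·1 + 3·1.
Output[0,1]: The receptive field on the input at this output position is [9 11 2 / 3 9 5 / 8 3 7]. Elementwise product with the kernel and sum: 11·1 + 2·3 + 3·2 + 9·-2 + 5·-1 + 8·-1 + 3·1 + 7·1.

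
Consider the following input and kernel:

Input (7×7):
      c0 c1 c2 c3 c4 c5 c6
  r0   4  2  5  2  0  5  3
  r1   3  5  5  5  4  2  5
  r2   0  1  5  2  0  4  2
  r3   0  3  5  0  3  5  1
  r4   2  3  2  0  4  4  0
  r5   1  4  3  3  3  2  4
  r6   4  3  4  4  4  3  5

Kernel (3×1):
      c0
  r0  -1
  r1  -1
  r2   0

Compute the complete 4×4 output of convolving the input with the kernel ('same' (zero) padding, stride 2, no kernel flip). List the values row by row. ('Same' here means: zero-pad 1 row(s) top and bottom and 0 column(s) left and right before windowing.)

Output[0,0]: The receptive field on the zero-padded input at this output position is [0 / 4 / 3]. Elementwise product with the kernel and sum: 0·-1 + 4·-1.

-4 -5 0 -3
-3 -10 -4 -7
-2 -7 -7 -1
-5 -7 -7 -9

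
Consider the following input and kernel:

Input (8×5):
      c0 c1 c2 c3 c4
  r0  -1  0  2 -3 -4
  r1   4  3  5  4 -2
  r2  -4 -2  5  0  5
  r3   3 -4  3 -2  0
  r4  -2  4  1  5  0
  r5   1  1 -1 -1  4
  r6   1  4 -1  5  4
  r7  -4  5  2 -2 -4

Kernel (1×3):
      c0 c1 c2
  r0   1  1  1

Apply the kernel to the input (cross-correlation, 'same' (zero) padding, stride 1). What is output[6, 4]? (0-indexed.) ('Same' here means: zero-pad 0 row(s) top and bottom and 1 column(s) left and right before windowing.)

9

The receptive field on the zero-padded input at this output position is [5 4 0]. Elementwise product with the kernel and sum: 5·1 + 4·1 + 0·1.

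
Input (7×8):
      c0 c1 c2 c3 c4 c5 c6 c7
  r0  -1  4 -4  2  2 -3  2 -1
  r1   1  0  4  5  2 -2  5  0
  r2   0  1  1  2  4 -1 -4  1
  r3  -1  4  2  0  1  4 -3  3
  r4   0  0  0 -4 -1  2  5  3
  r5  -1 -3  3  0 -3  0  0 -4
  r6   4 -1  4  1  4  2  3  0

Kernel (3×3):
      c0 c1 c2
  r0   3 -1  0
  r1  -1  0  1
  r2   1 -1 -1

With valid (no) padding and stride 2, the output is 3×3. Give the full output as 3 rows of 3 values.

-6 -21 21
2 5 1
5 -3 -3

Output[0,0]: The receptive field on the input at this output position is [-1 4 -4 / 1 0 4 / 0 1 1]. Elementwise product with the kernel and sum: -1·3 + 4·-1 + 1·-1 + 4·1 + 0·1 + 1·-1 + 1·-1.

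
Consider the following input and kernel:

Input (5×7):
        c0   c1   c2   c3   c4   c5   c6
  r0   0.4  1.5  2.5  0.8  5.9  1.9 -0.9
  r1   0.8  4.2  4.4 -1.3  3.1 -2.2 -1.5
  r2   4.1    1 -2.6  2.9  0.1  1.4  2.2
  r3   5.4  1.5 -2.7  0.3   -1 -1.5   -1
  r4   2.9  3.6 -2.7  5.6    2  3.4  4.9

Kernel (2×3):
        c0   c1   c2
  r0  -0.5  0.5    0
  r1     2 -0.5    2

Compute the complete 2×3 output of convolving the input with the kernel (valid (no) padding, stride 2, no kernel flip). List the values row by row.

8.85 14.8 2.3
3.1 -4.8 -2.6

Output[0,0]: The receptive field on the input at this output position is [0.4 1.5 2.5 / 0.8 4.2 4.4]. Elementwise product with the kernel and sum: 0.4·-0.5 + 1.5·0.5 + 0.8·2 + 4.2·-0.5 + 4.4·2.
Output[0,1]: The receptive field on the input at this output position is [2.5 0.8 5.9 / 4.4 -1.3 3.1]. Elementwise product with the kernel and sum: 2.5·-0.5 + 0.8·0.5 + 4.4·2 + -1.3·-0.5 + 3.1·2.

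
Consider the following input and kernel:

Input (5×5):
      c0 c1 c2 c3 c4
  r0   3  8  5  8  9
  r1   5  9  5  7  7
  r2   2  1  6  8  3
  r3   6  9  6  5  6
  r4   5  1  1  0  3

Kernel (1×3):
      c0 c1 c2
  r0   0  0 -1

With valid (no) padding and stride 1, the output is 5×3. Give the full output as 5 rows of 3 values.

-5 -8 -9
-5 -7 -7
-6 -8 -3
-6 -5 -6
-1 0 -3

Output[0,0]: The receptive field on the input at this output position is [3 8 5]. Elementwise product with the kernel and sum: 5·-1.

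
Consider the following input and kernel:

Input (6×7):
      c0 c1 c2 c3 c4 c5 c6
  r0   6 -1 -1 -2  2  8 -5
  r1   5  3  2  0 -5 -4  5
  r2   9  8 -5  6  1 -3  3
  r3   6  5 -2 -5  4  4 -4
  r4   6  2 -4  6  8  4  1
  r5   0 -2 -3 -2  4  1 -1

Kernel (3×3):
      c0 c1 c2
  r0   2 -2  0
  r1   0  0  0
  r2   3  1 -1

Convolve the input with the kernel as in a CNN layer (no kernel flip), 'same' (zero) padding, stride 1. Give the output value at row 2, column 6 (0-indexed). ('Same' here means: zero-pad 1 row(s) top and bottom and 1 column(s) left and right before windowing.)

-10

The receptive field on the zero-padded input at this output position is [-4 5 0 / -3 3 0 / 4 -4 0]. Elementwise product with the kernel and sum: -4·2 + 5·-2 + 4·3 + -4·1 + 0·-1.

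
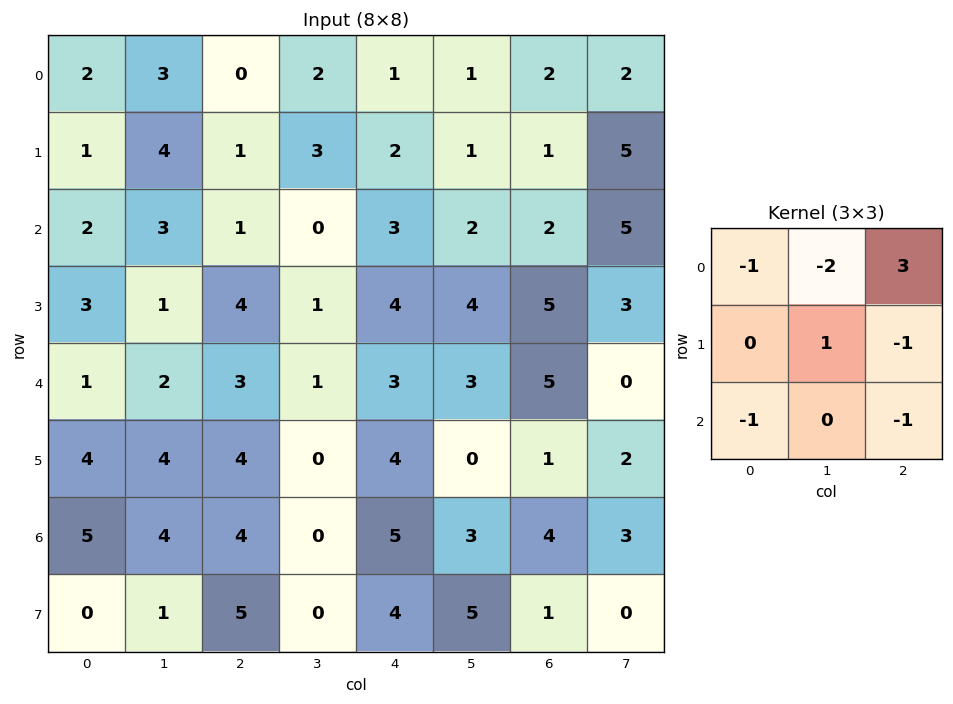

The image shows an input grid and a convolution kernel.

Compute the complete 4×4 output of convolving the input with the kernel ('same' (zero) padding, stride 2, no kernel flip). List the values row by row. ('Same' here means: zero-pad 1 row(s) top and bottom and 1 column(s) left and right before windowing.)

Output[0,0]: The receptive field on the zero-padded input at this output position is [0 0 0 / 0 2 3 / 0 1 4]. Elementwise product with the kernel and sum: 0·-1 + 0·-2 + 0·3 + 2·1 + 3·-1 + 0·-1 + 4·-1.

-5 -9 -4 -6
8 2 -8 2
-8 -8 3 -2
4 -9 -11 0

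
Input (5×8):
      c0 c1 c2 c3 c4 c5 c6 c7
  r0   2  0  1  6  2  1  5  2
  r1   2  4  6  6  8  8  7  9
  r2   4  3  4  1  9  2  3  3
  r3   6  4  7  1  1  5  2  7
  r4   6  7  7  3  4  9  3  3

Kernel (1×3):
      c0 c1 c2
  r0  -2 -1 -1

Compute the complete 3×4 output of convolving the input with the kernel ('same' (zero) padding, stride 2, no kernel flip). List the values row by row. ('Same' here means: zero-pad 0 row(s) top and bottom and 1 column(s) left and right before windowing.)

-2 -7 -15 -9
-7 -11 -13 -10
-13 -24 -19 -24

Output[0,0]: The receptive field on the zero-padded input at this output position is [0 2 0]. Elementwise product with the kernel and sum: 0·-2 + 2·-1 + 0·-1.
Output[0,1]: The receptive field on the zero-padded input at this output position is [0 1 6]. Elementwise product with the kernel and sum: 0·-2 + 1·-1 + 6·-1.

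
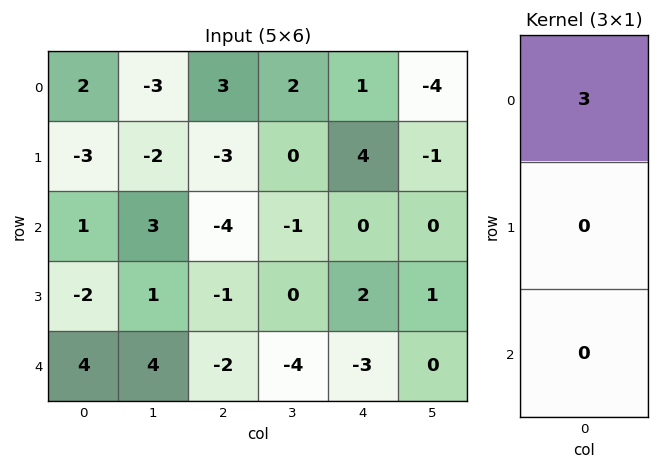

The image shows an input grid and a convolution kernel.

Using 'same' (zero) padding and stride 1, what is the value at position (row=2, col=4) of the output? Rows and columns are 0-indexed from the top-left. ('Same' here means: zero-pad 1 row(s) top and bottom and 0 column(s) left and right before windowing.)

12

The receptive field on the zero-padded input at this output position is [4 / 0 / 2]. Elementwise product with the kernel and sum: 4·3.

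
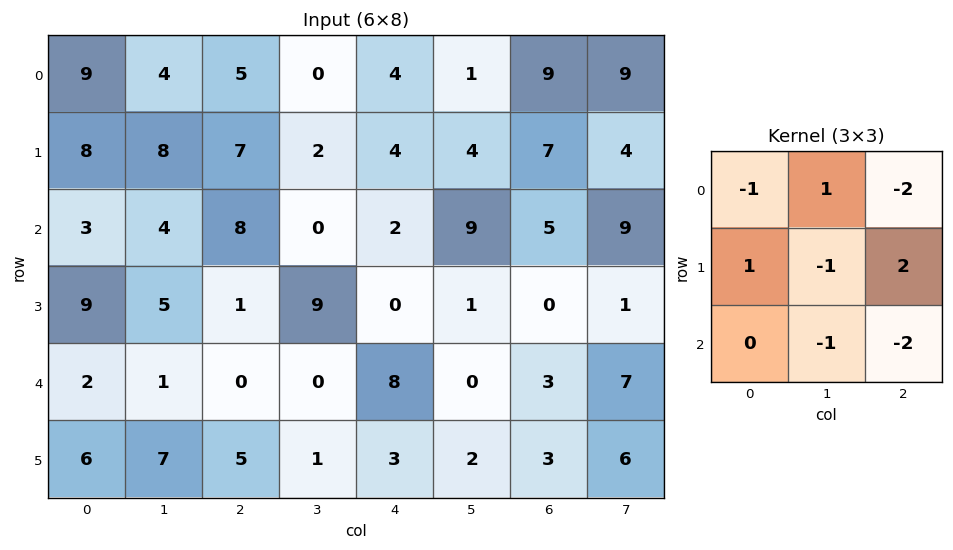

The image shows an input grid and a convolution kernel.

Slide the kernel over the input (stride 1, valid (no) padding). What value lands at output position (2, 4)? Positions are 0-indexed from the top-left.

The receptive field on the input at this output position is [2 9 5 / 0 1 0 / 8 0 3]. Elementwise product with the kernel and sum: 2·-1 + 9·1 + 5·-2 + 0·1 + 1·-1 + 0·2 + 0·-1 + 3·-2.

-10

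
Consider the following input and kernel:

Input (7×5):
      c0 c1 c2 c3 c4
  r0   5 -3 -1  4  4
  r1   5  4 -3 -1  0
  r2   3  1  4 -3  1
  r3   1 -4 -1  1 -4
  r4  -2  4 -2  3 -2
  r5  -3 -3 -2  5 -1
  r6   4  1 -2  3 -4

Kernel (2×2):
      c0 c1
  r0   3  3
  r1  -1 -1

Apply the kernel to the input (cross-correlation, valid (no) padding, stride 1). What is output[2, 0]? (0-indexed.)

The receptive field on the input at this output position is [3 1 / 1 -4]. Elementwise product with the kernel and sum: 3·3 + 1·3 + 1·-1 + -4·-1.

15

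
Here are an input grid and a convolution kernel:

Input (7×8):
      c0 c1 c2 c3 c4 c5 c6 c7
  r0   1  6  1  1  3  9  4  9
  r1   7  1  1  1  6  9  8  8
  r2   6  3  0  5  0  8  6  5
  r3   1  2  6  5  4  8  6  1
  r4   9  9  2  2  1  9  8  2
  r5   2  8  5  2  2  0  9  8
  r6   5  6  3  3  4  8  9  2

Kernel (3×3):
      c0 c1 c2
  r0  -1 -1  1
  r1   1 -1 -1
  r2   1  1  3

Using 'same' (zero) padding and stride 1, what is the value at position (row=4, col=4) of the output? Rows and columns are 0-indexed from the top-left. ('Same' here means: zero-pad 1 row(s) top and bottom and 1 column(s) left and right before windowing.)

-5

The receptive field on the zero-padded input at this output position is [5 4 8 / 2 1 9 / 2 2 0]. Elementwise product with the kernel and sum: 5·-1 + 4·-1 + 8·1 + 2·1 + 1·-1 + 9·-1 + 2·1 + 2·1 + 0·3.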